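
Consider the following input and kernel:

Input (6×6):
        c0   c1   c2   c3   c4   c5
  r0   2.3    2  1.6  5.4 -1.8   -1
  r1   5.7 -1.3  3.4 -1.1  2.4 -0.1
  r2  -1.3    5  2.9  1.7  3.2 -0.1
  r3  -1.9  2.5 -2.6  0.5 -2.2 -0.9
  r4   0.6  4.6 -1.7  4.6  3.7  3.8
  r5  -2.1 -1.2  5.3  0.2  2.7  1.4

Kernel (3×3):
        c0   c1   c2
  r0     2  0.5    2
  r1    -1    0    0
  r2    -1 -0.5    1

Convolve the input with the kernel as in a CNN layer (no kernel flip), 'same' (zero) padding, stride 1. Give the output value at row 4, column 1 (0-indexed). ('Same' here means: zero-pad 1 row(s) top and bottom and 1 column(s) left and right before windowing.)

The receptive field on the zero-padded input at this output position is [-1.9 2.5 -2.6 / 0.6 4.6 -1.7 / -2.1 -1.2 5.3]. Elementwise product with the kernel and sum: -1.9·2 + 2.5·0.5 + -2.6·2 + 0.6·-1 + -2.1·-1 + -1.2·-0.5 + 5.3·1.

-0.35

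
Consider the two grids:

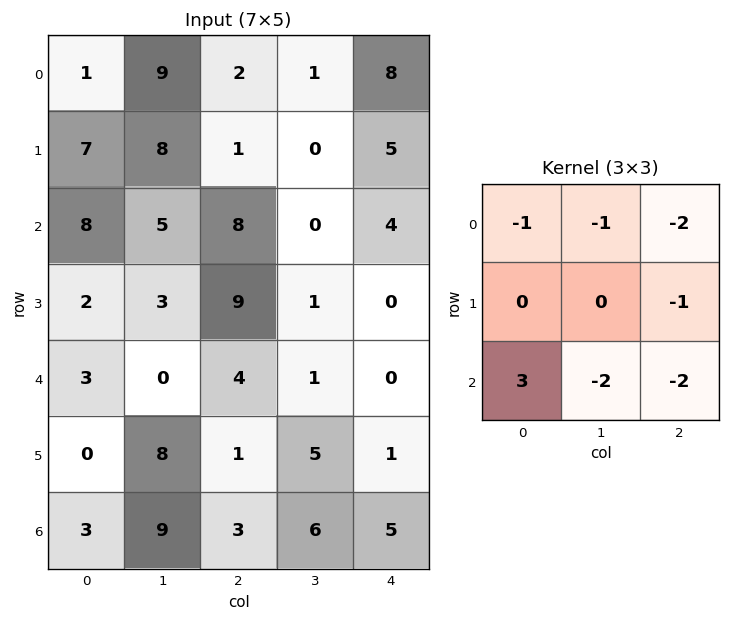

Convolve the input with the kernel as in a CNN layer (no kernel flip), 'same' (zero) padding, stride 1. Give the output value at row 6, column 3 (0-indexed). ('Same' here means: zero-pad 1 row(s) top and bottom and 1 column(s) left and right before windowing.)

The receptive field on the zero-padded input at this output position is [1 5 1 / 3 6 5 / 0 0 0]. Elementwise product with the kernel and sum: 1·-1 + 5·-1 + 1·-2 + 5·-1 + 0·3 + 0·-2 + 0·-2.

-13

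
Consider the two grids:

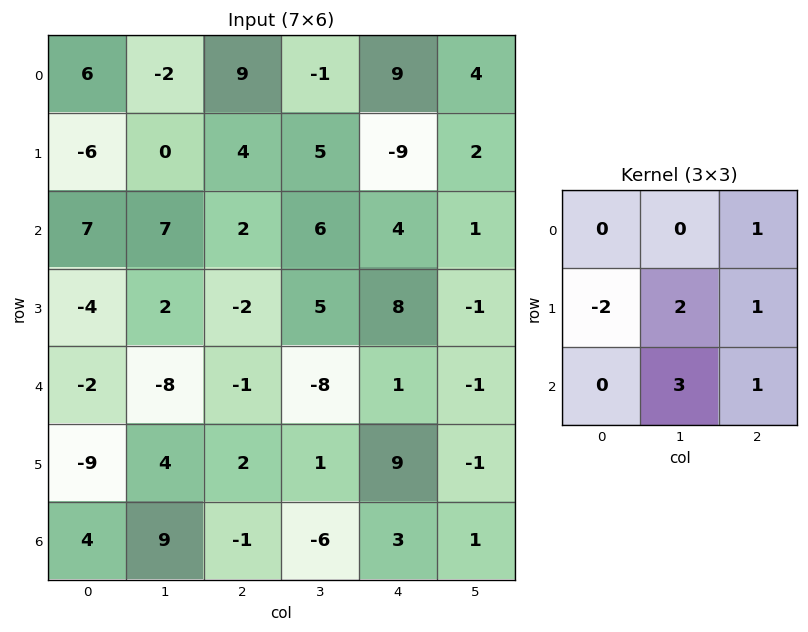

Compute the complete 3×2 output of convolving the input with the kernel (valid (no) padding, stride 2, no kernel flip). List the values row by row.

48 24
-13 3
53 -7

Output[0,0]: The receptive field on the input at this output position is [6 -2 9 / -6 0 4 / 7 7 2]. Elementwise product with the kernel and sum: 9·1 + -6·-2 + 0·2 + 4·1 + 7·3 + 2·1.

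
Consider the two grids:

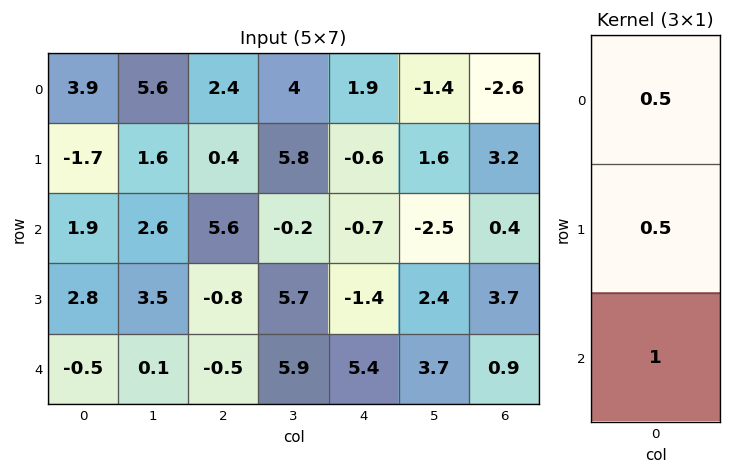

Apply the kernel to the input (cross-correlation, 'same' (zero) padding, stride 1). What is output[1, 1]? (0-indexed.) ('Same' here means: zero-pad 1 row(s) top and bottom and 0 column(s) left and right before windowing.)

The receptive field on the zero-padded input at this output position is [5.6 / 1.6 / 2.6]. Elementwise product with the kernel and sum: 5.6·0.5 + 1.6·0.5 + 2.6·1.

6.2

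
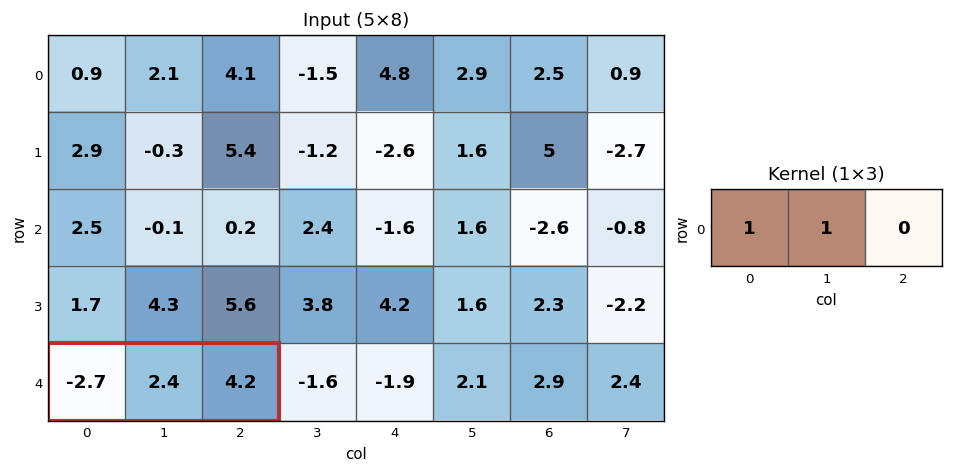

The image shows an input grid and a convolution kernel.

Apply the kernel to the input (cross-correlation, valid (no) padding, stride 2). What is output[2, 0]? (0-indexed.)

The receptive field on the input at this output position is [-2.7 2.4 4.2]. Elementwise product with the kernel and sum: -2.7·1 + 2.4·1.

-0.3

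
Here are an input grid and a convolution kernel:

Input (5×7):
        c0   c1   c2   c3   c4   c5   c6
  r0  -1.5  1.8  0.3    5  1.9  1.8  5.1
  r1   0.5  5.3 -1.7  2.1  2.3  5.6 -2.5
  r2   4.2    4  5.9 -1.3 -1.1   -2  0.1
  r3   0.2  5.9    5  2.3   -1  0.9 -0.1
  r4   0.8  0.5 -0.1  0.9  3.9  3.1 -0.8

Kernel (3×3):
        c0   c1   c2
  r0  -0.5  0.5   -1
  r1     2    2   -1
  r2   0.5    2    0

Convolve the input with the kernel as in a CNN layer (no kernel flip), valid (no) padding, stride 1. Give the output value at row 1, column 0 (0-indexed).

26.5

The receptive field on the input at this output position is [0.5 5.3 -1.7 / 4.2 4 5.9 / 0.2 5.9 5]. Elementwise product with the kernel and sum: 0.5·-0.5 + 5.3·0.5 + -1.7·-1 + 4.2·2 + 4·2 + 5.9·-1 + 0.2·0.5 + 5.9·2.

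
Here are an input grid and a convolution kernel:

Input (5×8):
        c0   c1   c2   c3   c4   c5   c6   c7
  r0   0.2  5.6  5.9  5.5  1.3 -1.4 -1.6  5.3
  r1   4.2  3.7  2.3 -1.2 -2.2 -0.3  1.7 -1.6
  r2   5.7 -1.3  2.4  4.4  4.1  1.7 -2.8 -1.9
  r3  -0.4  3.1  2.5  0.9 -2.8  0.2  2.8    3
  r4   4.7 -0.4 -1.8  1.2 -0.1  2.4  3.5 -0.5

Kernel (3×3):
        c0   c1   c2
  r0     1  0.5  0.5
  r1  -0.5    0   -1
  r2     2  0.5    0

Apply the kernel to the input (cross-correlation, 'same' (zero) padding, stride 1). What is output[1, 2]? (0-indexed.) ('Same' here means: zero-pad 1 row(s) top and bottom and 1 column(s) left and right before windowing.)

9.25

The receptive field on the zero-padded input at this output position is [5.6 5.9 5.5 / 3.7 2.3 -1.2 / -1.3 2.4 4.4]. Elementwise product with the kernel and sum: 5.6·1 + 5.9·0.5 + 5.5·0.5 + 3.7·-0.5 + -1.2·-1 + -1.3·2 + 2.4·0.5.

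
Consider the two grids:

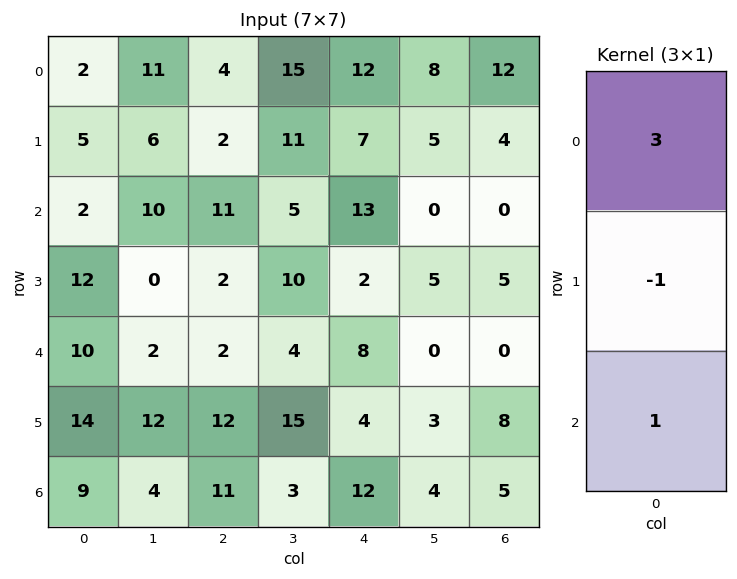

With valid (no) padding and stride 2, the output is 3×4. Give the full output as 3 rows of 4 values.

Output[0,0]: The receptive field on the input at this output position is [2 / 5 / 2]. Elementwise product with the kernel and sum: 2·3 + 5·-1 + 2·1.

3 21 42 32
4 33 45 -5
25 5 32 -3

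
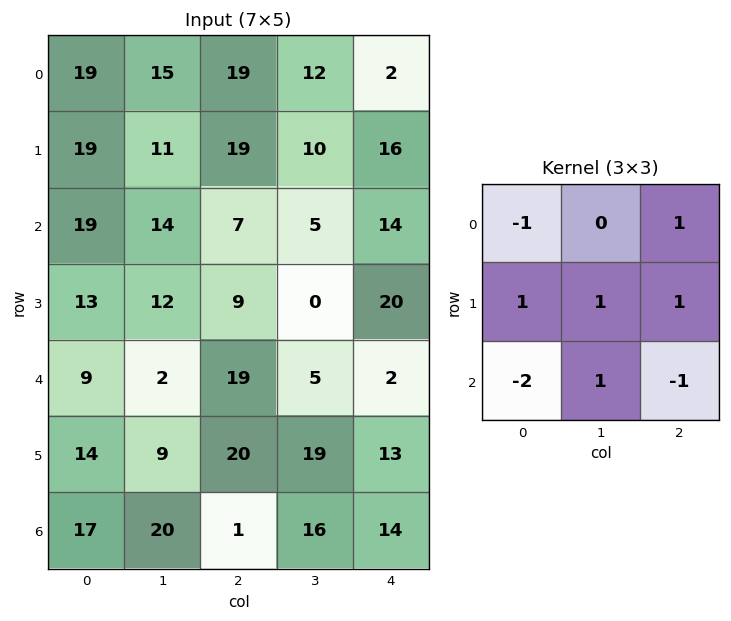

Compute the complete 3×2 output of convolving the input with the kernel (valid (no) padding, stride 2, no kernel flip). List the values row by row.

Output[0,0]: The receptive field on the input at this output position is [19 15 19 / 19 11 19 / 19 14 7]. Elementwise product with the kernel and sum: 19·-1 + 19·1 + 19·1 + 11·1 + 19·1 + 19·-2 + 14·1 + 7·-1.
Output[0,1]: The receptive field on the input at this output position is [19 12 2 / 19 10 16 / 7 5 14]. Elementwise product with the kernel and sum: 19·-1 + 2·1 + 19·1 + 10·1 + 16·1 + 7·-2 + 5·1 + 14·-1.

18 5
-13 1
38 35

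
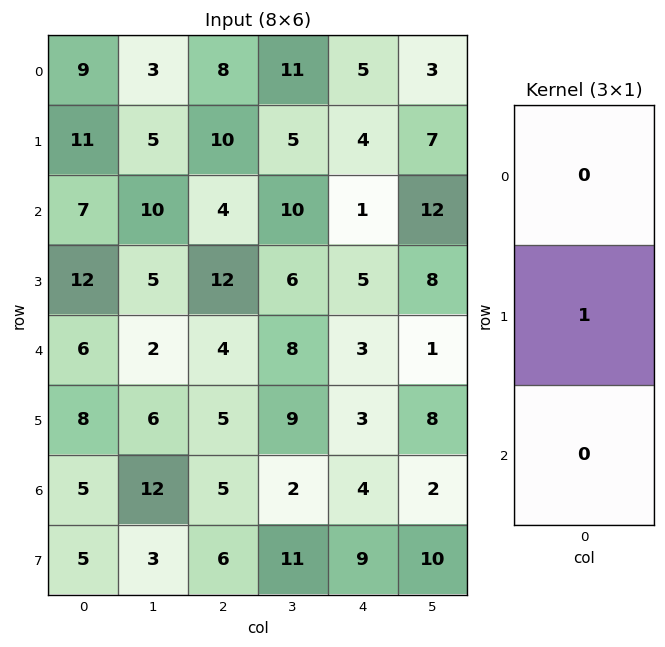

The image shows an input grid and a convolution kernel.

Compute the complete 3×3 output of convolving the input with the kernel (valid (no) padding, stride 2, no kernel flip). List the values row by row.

Output[0,0]: The receptive field on the input at this output position is [9 / 11 / 7]. Elementwise product with the kernel and sum: 11·1.
Output[0,1]: The receptive field on the input at this output position is [8 / 10 / 4]. Elementwise product with the kernel and sum: 10·1.

11 10 4
12 12 5
8 5 3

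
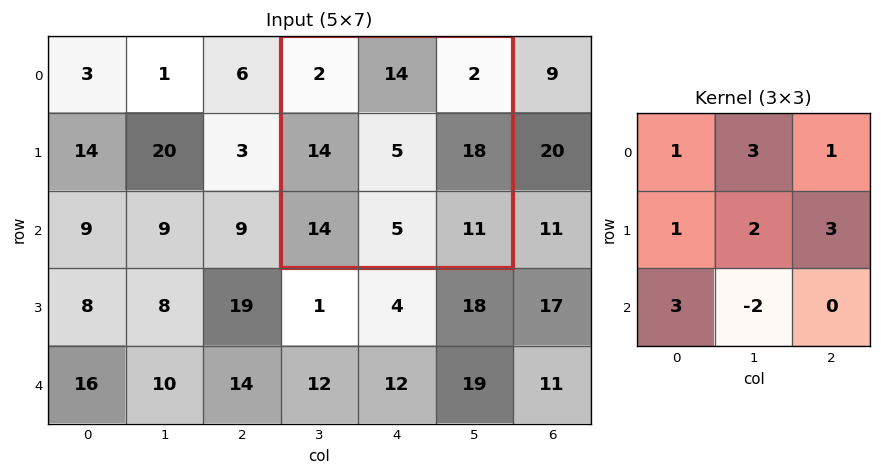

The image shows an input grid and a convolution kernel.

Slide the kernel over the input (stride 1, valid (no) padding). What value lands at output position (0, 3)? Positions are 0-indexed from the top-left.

The receptive field on the input at this output position is [2 14 2 / 14 5 18 / 14 5 11]. Elementwise product with the kernel and sum: 2·1 + 14·3 + 2·1 + 14·1 + 5·2 + 18·3 + 14·3 + 5·-2.

156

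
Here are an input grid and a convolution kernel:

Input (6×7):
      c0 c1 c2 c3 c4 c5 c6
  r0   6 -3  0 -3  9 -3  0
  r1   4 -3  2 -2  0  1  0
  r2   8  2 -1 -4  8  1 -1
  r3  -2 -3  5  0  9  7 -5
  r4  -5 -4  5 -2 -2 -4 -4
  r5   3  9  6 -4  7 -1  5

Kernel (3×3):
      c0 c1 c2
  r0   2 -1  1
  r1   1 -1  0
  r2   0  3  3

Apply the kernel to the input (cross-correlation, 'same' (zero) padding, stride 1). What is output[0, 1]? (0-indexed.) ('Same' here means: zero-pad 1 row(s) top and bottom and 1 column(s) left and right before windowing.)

The receptive field on the zero-padded input at this output position is [0 0 0 / 6 -3 0 / 4 -3 2]. Elementwise product with the kernel and sum: 0·2 + 0·-1 + 0·1 + 6·1 + -3·-1 + -3·3 + 2·3.

6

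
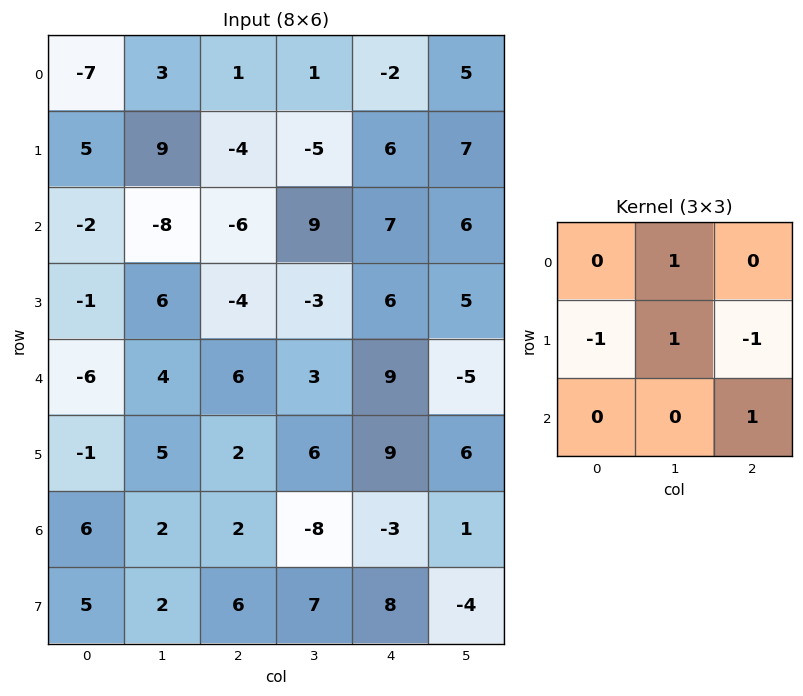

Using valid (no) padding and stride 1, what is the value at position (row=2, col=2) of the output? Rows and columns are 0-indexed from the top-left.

13

The receptive field on the input at this output position is [-6 9 7 / -4 -3 6 / 6 3 9]. Elementwise product with the kernel and sum: 9·1 + -4·-1 + -3·1 + 6·-1 + 9·1.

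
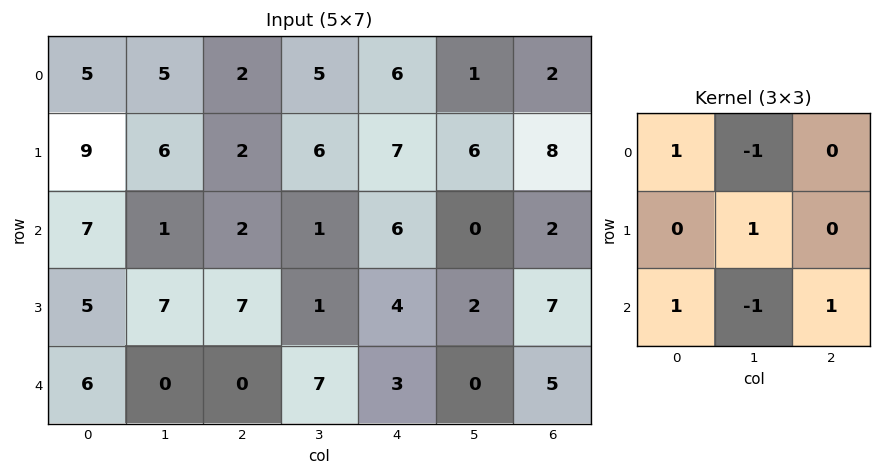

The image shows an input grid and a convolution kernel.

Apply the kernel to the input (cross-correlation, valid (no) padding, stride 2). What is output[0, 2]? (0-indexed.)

19

The receptive field on the input at this output position is [6 1 2 / 7 6 8 / 6 0 2]. Elementwise product with the kernel and sum: 6·1 + 1·-1 + 6·1 + 6·1 + 0·-1 + 2·1.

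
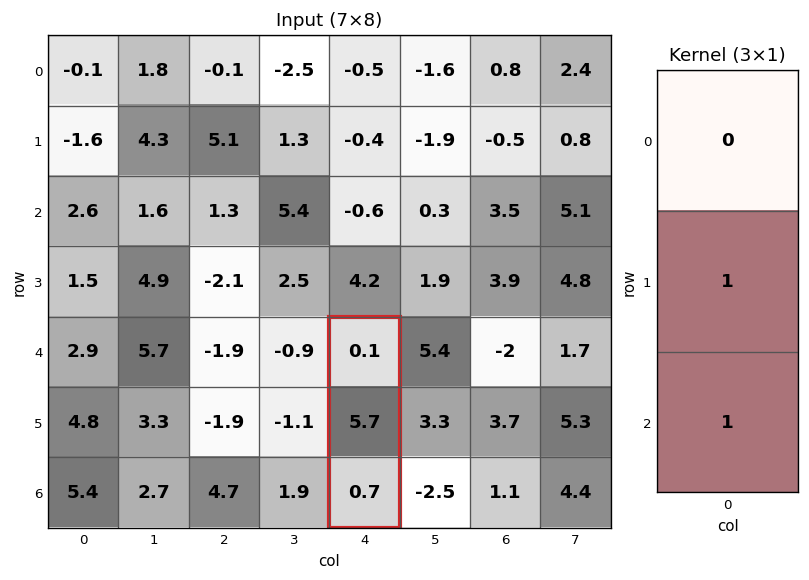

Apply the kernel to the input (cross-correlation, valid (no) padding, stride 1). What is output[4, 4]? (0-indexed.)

6.4

The receptive field on the input at this output position is [0.1 / 5.7 / 0.7]. Elementwise product with the kernel and sum: 5.7·1 + 0.7·1.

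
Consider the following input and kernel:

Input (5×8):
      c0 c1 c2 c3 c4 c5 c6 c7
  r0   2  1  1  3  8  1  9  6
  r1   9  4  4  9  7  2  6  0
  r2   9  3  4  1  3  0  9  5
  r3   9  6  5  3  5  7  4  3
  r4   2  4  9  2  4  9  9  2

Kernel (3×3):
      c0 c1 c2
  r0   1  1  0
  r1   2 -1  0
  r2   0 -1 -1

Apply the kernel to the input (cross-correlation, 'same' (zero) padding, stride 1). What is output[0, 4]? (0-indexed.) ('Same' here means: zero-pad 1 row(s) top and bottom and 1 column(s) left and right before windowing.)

The receptive field on the zero-padded input at this output position is [0 0 0 / 3 8 1 / 9 7 2]. Elementwise product with the kernel and sum: 0·1 + 0·1 + 3·2 + 8·-1 + 7·-1 + 2·-1.

-11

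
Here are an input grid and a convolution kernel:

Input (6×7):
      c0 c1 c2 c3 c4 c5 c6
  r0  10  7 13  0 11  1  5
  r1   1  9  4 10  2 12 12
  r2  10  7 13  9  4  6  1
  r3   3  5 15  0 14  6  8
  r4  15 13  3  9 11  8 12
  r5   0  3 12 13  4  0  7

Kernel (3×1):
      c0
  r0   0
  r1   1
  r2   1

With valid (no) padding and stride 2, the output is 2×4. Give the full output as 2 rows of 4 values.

11 17 6 13
18 18 25 20

Output[0,0]: The receptive field on the input at this output position is [10 / 1 / 10]. Elementwise product with the kernel and sum: 1·1 + 10·1.
Output[0,1]: The receptive field on the input at this output position is [13 / 4 / 13]. Elementwise product with the kernel and sum: 4·1 + 13·1.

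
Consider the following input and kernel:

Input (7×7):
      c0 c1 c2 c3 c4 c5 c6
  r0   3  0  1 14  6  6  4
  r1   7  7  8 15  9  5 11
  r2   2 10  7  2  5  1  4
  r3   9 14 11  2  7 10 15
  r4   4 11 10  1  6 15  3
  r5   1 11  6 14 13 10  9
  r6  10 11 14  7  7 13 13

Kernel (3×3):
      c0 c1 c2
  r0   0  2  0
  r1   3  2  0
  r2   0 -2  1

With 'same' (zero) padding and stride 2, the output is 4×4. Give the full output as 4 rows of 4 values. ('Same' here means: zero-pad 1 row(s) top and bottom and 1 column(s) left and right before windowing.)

Output[0,0]: The receptive field on the zero-padded input at this output position is [0 0 0 / 0 3 0 / 0 7 7]. Elementwise product with the kernel and sum: 0·2 + 0·3 + 3·2 + 7·-2 + 7·1.

-1 1 41 4
14 40 30 3
35 77 13 63
22 73 61 83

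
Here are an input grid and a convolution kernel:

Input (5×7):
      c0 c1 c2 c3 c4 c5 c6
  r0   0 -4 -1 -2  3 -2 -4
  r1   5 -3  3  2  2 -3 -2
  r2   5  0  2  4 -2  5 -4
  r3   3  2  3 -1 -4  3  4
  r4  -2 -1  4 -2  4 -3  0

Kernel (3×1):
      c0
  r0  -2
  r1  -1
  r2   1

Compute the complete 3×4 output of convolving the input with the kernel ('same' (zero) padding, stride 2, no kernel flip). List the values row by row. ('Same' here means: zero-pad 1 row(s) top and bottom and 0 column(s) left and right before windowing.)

5 4 -1 2
-12 -5 -6 12
-4 -10 4 -8

Output[0,0]: The receptive field on the zero-padded input at this output position is [0 / 0 / 5]. Elementwise product with the kernel and sum: 0·-2 + 0·-1 + 5·1.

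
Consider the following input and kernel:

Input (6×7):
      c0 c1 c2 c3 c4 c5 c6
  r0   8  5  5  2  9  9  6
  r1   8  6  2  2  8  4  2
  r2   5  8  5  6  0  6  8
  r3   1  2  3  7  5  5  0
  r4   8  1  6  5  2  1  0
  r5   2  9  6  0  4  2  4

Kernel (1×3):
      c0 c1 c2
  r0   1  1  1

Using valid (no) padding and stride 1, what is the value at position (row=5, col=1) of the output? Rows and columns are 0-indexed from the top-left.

15

The receptive field on the input at this output position is [9 6 0]. Elementwise product with the kernel and sum: 9·1 + 6·1 + 0·1.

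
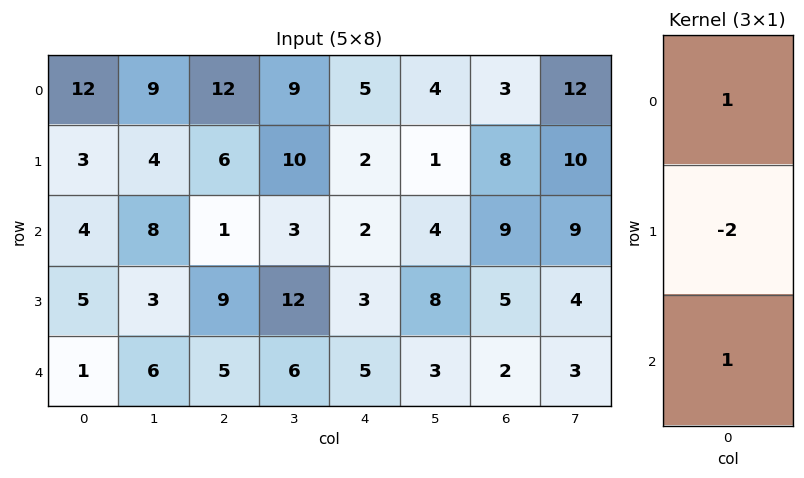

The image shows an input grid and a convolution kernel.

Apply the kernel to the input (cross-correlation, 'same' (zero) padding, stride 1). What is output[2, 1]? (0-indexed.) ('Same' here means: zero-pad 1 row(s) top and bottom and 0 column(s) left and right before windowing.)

The receptive field on the zero-padded input at this output position is [4 / 8 / 3]. Elementwise product with the kernel and sum: 4·1 + 8·-2 + 3·1.

-9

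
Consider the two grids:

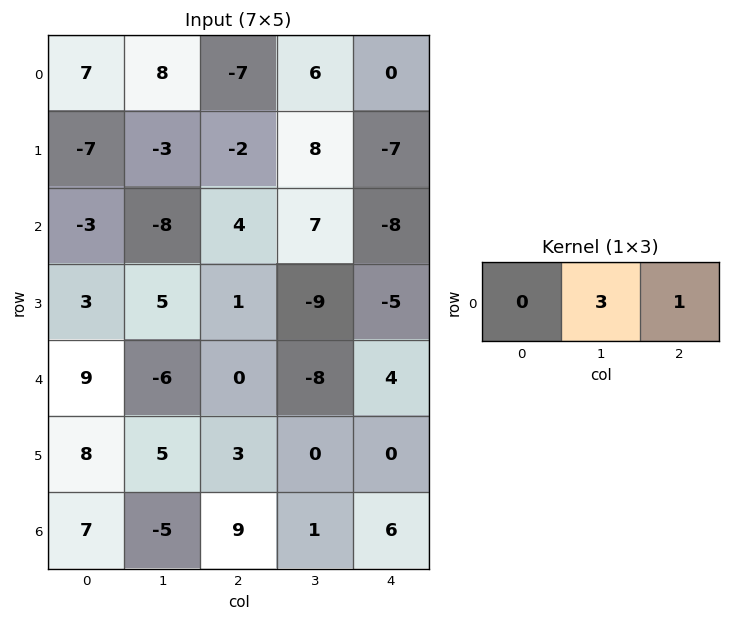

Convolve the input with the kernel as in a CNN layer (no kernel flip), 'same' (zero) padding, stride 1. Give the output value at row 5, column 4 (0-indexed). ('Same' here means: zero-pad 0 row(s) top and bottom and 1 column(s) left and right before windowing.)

0

The receptive field on the zero-padded input at this output position is [0 0 0]. Elementwise product with the kernel and sum: 0·3 + 0·1.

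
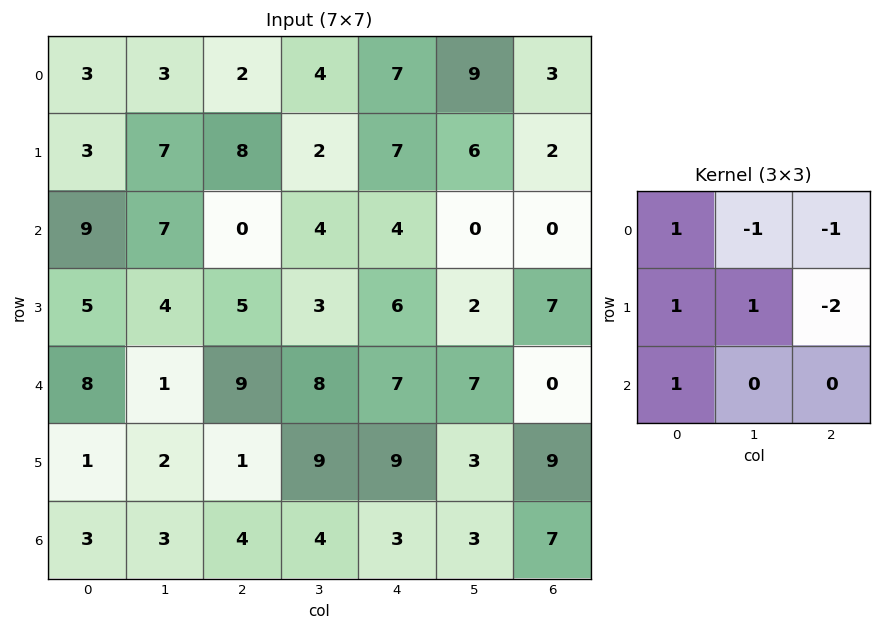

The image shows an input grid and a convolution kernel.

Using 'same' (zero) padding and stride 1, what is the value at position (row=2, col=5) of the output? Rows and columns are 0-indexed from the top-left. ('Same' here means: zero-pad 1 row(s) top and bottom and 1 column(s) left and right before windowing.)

The receptive field on the zero-padded input at this output position is [7 6 2 / 4 0 0 / 6 2 7]. Elementwise product with the kernel and sum: 7·1 + 6·-1 + 2·-1 + 4·1 + 0·1 + 0·-2 + 6·1.

9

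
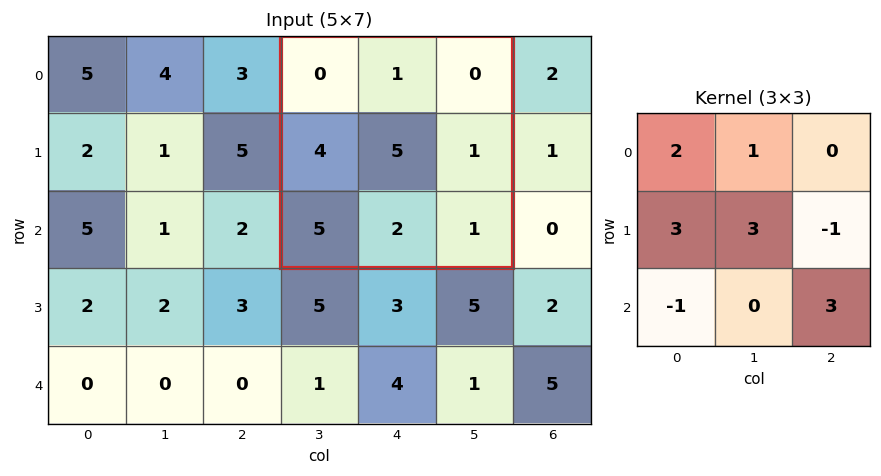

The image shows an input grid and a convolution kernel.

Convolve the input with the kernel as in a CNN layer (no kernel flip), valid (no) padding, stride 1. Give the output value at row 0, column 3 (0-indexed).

The receptive field on the input at this output position is [0 1 0 / 4 5 1 / 5 2 1]. Elementwise product with the kernel and sum: 0·2 + 1·1 + 4·3 + 5·3 + 1·-1 + 5·-1 + 1·3.

25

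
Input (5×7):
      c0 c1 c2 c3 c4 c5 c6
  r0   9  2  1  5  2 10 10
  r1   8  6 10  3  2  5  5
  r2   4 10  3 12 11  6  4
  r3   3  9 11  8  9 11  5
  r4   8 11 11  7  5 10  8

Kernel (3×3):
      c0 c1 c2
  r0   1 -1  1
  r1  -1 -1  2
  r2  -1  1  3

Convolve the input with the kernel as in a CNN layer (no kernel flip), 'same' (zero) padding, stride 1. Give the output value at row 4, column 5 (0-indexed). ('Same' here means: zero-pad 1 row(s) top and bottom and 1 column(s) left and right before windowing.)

The receptive field on the zero-padded input at this output position is [9 11 5 / 5 10 8 / 0 0 0]. Elementwise product with the kernel and sum: 9·1 + 11·-1 + 5·1 + 5·-1 + 10·-1 + 8·2 + 0·-1 + 0·1 + 0·3.

4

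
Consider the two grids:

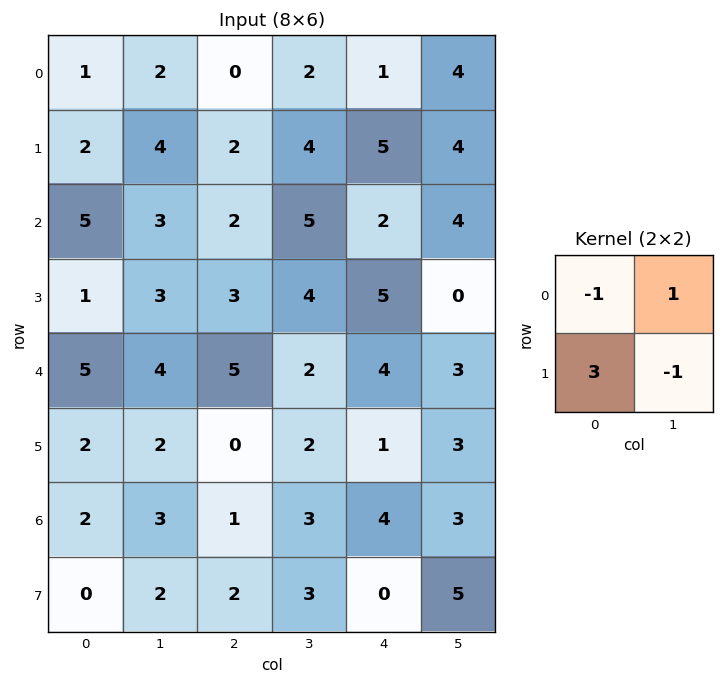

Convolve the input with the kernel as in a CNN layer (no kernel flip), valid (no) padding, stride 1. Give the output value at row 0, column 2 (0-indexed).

The receptive field on the input at this output position is [0 2 / 2 4]. Elementwise product with the kernel and sum: 0·-1 + 2·1 + 2·3 + 4·-1.

4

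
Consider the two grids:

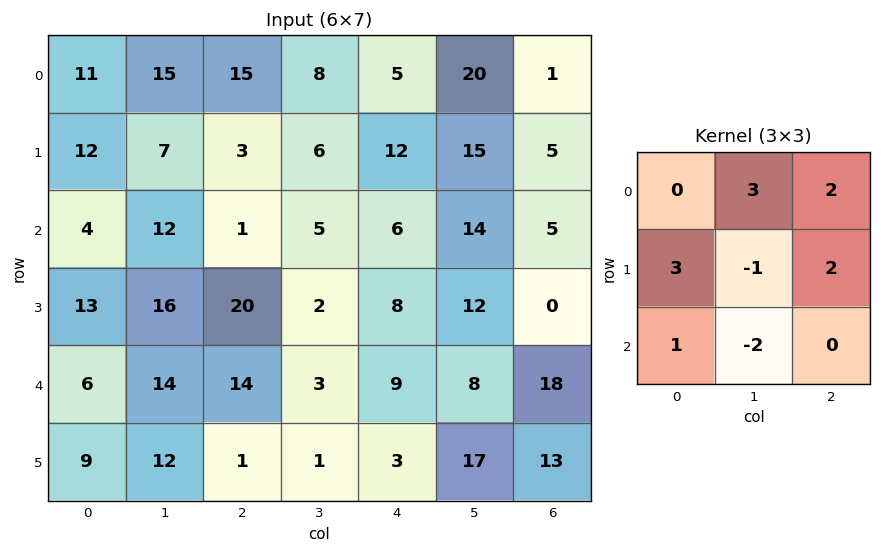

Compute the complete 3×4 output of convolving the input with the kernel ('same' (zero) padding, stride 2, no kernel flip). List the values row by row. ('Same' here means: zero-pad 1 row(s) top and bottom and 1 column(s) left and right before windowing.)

-5 47 41 64
44 42 89 64
75 108 59 -3

Output[0,0]: The receptive field on the zero-padded input at this output position is [0 0 0 / 0 11 15 / 0 12 7]. Elementwise product with the kernel and sum: 0·3 + 0·2 + 0·3 + 11·-1 + 15·2 + 0·1 + 12·-2.
Output[0,1]: The receptive field on the zero-padded input at this output position is [0 0 0 / 15 15 8 / 7 3 6]. Elementwise product with the kernel and sum: 0·3 + 0·2 + 15·3 + 15·-1 + 8·2 + 7·1 + 3·-2.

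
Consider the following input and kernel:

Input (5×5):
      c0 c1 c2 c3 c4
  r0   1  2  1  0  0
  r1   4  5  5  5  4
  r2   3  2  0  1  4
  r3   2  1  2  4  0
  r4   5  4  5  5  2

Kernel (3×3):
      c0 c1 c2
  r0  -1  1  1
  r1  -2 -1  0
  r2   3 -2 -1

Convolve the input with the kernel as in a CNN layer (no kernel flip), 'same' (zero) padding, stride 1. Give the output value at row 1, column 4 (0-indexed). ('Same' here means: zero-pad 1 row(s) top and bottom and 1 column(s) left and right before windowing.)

-19

The receptive field on the zero-padded input at this output position is [0 0 0 / 5 4 0 / 1 4 0]. Elementwise product with the kernel and sum: 0·-1 + 0·1 + 0·1 + 5·-2 + 4·-1 + 1·3 + 4·-2 + 0·-1.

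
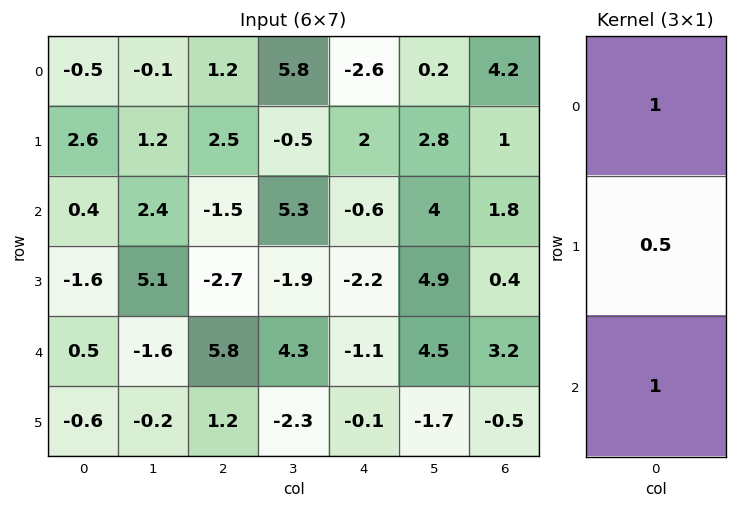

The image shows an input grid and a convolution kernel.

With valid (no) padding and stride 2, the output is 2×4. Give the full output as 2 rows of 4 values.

1.2 0.95 -2.2 6.5
0.1 2.95 -2.8 5.2

Output[0,0]: The receptive field on the input at this output position is [-0.5 / 2.6 / 0.4]. Elementwise product with the kernel and sum: -0.5·1 + 2.6·0.5 + 0.4·1.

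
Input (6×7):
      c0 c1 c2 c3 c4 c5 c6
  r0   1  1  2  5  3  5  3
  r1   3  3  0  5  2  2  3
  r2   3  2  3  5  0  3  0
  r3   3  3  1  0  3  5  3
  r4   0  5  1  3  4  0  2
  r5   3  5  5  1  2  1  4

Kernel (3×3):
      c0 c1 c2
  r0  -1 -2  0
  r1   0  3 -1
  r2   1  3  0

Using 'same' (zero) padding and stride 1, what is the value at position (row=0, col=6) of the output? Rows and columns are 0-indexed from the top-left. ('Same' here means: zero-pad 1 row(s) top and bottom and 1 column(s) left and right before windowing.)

20

The receptive field on the zero-padded input at this output position is [0 0 0 / 5 3 0 / 2 3 0]. Elementwise product with the kernel and sum: 0·-1 + 0·-2 + 3·3 + 0·-1 + 2·1 + 3·3.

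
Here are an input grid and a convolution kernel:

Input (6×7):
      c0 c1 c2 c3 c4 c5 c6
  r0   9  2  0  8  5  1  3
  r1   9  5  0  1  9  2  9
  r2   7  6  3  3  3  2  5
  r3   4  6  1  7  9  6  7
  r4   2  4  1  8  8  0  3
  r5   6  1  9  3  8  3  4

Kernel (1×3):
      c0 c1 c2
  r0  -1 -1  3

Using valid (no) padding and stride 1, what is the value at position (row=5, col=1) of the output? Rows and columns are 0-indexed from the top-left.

-1

The receptive field on the input at this output position is [1 9 3]. Elementwise product with the kernel and sum: 1·-1 + 9·-1 + 3·3.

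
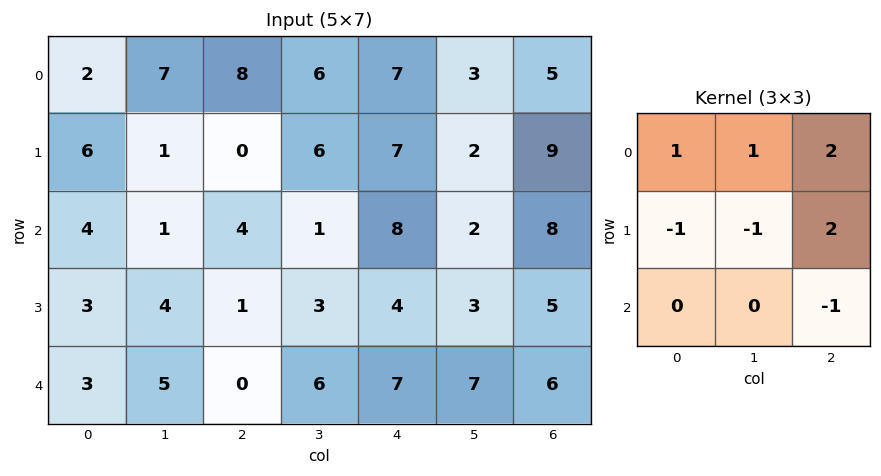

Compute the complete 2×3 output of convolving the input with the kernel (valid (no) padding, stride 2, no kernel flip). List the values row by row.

14 28 21
8 18 23

Output[0,0]: The receptive field on the input at this output position is [2 7 8 / 6 1 0 / 4 1 4]. Elementwise product with the kernel and sum: 2·1 + 7·1 + 8·2 + 6·-1 + 1·-1 + 0·2 + 4·-1.
Output[0,1]: The receptive field on the input at this output position is [8 6 7 / 0 6 7 / 4 1 8]. Elementwise product with the kernel and sum: 8·1 + 6·1 + 7·2 + 0·-1 + 6·-1 + 7·2 + 8·-1.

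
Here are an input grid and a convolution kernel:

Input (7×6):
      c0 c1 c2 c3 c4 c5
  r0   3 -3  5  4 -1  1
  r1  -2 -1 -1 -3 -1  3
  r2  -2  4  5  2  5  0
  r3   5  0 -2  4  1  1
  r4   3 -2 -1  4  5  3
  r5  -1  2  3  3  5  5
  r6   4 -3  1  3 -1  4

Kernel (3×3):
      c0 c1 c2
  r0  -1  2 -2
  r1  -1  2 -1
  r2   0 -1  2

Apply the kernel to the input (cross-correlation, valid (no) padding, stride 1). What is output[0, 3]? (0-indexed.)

-15

The receptive field on the input at this output position is [4 -1 1 / -3 -1 3 / 2 5 0]. Elementwise product with the kernel and sum: 4·-1 + -1·2 + 1·-2 + -3·-1 + -1·2 + 3·-1 + 5·-1 + 0·2.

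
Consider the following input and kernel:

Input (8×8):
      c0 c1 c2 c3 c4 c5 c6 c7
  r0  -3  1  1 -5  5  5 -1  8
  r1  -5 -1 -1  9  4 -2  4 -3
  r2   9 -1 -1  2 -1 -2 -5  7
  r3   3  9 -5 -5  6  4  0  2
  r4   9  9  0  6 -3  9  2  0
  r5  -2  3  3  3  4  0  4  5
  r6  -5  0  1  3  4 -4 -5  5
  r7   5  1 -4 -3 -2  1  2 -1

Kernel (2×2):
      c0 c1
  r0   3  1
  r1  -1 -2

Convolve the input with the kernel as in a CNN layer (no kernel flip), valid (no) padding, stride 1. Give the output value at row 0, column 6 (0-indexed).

7

The receptive field on the input at this output position is [-1 8 / 4 -3]. Elementwise product with the kernel and sum: -1·3 + 8·1 + 4·-1 + -3·-2.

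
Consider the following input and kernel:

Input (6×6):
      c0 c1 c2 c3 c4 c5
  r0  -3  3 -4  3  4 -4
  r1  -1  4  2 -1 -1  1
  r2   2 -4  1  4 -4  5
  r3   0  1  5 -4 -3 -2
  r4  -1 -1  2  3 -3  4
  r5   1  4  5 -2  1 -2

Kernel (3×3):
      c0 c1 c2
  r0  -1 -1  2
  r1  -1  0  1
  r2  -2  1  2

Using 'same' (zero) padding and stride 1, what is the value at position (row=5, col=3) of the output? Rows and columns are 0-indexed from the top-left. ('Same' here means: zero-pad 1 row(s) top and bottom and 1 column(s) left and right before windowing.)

The receptive field on the zero-padded input at this output position is [2 3 -3 / 5 -2 1 / 0 0 0]. Elementwise product with the kernel and sum: 2·-1 + 3·-1 + -3·2 + 5·-1 + 1·1 + 0·-2 + 0·1 + 0·2.

-15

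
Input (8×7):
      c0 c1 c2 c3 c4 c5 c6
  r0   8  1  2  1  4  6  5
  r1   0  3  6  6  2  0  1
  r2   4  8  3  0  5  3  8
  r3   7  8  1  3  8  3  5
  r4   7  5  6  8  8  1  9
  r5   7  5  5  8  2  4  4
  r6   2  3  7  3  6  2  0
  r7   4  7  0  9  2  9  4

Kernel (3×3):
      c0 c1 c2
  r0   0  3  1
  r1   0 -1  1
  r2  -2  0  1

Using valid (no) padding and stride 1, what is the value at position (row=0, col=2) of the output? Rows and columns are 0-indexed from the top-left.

2

The receptive field on the input at this output position is [2 1 4 / 6 6 2 / 3 0 5]. Elementwise product with the kernel and sum: 1·3 + 4·1 + 6·-1 + 2·1 + 3·-2 + 5·1.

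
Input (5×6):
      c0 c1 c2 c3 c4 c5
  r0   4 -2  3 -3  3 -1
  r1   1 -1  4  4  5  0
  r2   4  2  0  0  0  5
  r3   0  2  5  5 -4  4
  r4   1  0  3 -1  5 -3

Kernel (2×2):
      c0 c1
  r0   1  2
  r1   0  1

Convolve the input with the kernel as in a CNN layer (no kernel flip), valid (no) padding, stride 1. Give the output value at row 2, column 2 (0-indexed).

5

The receptive field on the input at this output position is [0 0 / 5 5]. Elementwise product with the kernel and sum: 0·1 + 0·2 + 5·1.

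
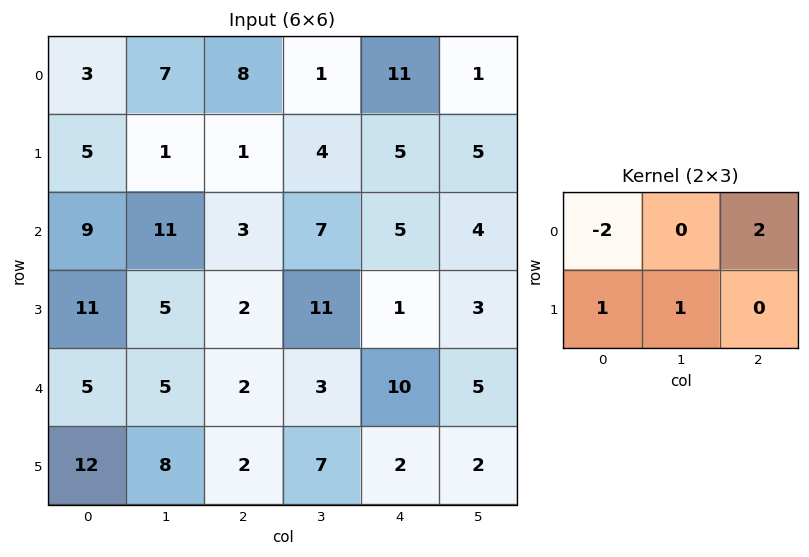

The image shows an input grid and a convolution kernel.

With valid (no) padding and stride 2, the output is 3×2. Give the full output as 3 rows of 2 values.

16 11
4 17
14 25

Output[0,0]: The receptive field on the input at this output position is [3 7 8 / 5 1 1]. Elementwise product with the kernel and sum: 3·-2 + 8·2 + 5·1 + 1·1.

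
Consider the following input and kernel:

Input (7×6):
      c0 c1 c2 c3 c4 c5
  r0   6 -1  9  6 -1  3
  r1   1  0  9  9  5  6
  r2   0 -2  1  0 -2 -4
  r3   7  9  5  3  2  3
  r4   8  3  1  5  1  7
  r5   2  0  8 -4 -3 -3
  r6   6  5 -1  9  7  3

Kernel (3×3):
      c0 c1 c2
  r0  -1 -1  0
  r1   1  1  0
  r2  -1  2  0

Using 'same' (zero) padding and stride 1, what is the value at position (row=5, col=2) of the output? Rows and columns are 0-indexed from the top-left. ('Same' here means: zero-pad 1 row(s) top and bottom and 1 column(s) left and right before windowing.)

-3

The receptive field on the zero-padded input at this output position is [3 1 5 / 0 8 -4 / 5 -1 9]. Elementwise product with the kernel and sum: 3·-1 + 1·-1 + 0·1 + 8·1 + 5·-1 + -1·2.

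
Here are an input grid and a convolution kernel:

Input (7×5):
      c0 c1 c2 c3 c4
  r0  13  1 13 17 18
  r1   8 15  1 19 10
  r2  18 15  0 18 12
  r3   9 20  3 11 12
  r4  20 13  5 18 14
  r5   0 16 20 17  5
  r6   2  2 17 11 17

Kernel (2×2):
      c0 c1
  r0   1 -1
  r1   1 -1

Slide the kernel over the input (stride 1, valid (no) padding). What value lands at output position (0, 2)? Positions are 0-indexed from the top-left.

-22

The receptive field on the input at this output position is [13 17 / 1 19]. Elementwise product with the kernel and sum: 13·1 + 17·-1 + 1·1 + 19·-1.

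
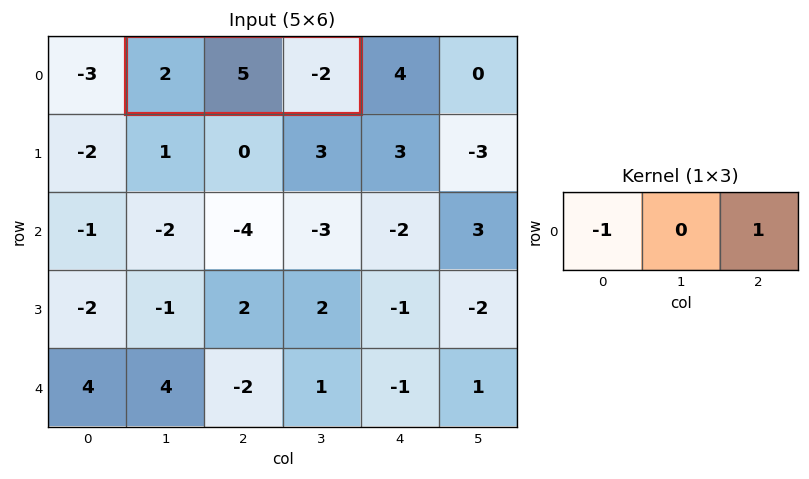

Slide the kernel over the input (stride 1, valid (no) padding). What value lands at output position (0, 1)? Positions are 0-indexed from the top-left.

The receptive field on the input at this output position is [2 5 -2]. Elementwise product with the kernel and sum: 2·-1 + -2·1.

-4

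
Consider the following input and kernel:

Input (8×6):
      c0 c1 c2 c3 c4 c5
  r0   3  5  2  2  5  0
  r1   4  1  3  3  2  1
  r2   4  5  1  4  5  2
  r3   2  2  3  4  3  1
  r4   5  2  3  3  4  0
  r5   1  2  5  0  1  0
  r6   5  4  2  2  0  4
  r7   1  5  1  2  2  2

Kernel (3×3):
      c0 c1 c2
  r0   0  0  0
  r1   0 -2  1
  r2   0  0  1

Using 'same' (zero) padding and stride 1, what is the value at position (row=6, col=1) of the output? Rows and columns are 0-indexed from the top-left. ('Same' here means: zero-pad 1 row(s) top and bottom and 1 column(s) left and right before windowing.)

-5

The receptive field on the zero-padded input at this output position is [1 2 5 / 5 4 2 / 1 5 1]. Elementwise product with the kernel and sum: 4·-2 + 2·1 + 1·1.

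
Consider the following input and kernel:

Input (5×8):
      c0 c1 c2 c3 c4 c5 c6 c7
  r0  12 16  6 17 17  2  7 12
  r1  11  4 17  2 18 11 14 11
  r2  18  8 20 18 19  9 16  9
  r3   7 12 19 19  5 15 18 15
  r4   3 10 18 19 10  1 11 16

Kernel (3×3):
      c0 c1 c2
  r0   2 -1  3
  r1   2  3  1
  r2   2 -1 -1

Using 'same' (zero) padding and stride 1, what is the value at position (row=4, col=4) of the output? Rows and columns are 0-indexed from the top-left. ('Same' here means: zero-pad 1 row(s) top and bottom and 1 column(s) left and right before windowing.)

147

The receptive field on the zero-padded input at this output position is [19 5 15 / 19 10 1 / 0 0 0]. Elementwise product with the kernel and sum: 19·2 + 5·-1 + 15·3 + 19·2 + 10·3 + 1·1 + 0·2 + 0·-1 + 0·-1.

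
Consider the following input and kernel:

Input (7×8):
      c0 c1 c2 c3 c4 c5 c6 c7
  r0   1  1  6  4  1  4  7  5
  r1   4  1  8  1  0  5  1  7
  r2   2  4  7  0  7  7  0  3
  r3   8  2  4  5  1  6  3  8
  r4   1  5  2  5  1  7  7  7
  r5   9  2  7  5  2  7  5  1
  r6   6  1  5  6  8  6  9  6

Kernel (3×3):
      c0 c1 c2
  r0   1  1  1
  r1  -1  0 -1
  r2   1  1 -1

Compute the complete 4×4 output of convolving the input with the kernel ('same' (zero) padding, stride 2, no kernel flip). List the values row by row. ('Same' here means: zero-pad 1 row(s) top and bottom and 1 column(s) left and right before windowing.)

Output[0,0]: The receptive field on the zero-padded input at this output position is [0 0 0 / 0 1 1 / 0 4 1]. Elementwise product with the kernel and sum: 0·1 + 0·1 + 0·1 + 0·-1 + 1·-1 + 0·1 + 4·1 + 1·-1.
Output[0,1]: The receptive field on the zero-padded input at this output position is [0 0 0 / 1 6 4 / 1 8 1]. Elementwise product with the kernel and sum: 0·1 + 0·1 + 0·1 + 1·-1 + 4·-1 + 1·1 + 8·1 + 1·-1.

2 3 -12 -10
7 7 -1 4
12 5 0 14
10 7 2 1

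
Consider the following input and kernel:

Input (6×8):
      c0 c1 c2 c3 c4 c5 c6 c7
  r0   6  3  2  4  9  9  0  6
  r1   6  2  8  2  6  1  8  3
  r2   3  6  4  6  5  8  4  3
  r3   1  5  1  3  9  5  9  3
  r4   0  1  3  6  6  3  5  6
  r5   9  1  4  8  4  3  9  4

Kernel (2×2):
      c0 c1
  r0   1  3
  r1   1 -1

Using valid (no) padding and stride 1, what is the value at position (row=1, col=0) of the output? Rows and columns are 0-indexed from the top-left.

The receptive field on the input at this output position is [6 2 / 3 6]. Elementwise product with the kernel and sum: 6·1 + 2·3 + 3·1 + 6·-1.

9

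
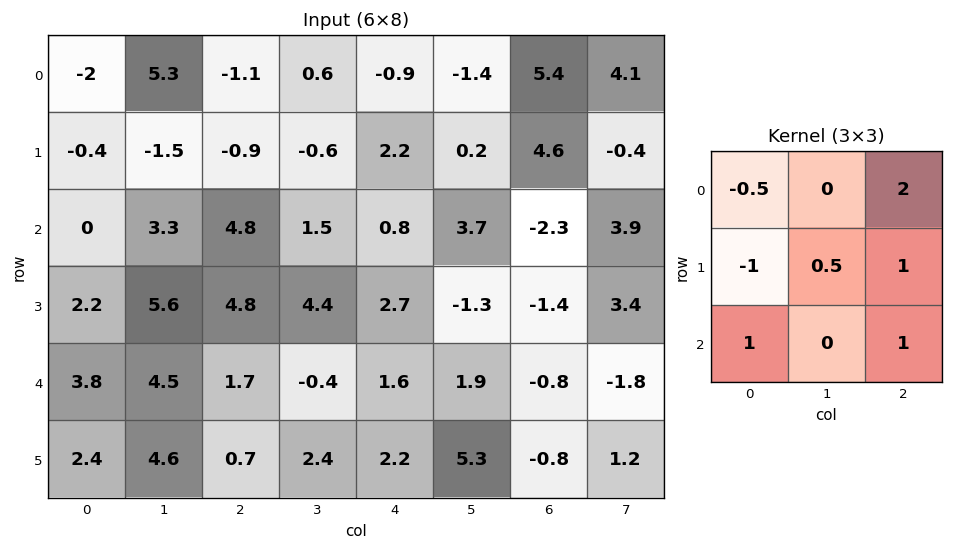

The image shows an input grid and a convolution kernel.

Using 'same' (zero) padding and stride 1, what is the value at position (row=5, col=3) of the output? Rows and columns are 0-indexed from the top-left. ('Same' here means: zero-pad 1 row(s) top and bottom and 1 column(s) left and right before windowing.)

The receptive field on the zero-padded input at this output position is [1.7 -0.4 1.6 / 0.7 2.4 2.2 / 0 0 0]. Elementwise product with the kernel and sum: 1.7·-0.5 + 1.6·2 + 0.7·-1 + 2.4·0.5 + 2.2·1 + 0·1 + 0·1.

5.05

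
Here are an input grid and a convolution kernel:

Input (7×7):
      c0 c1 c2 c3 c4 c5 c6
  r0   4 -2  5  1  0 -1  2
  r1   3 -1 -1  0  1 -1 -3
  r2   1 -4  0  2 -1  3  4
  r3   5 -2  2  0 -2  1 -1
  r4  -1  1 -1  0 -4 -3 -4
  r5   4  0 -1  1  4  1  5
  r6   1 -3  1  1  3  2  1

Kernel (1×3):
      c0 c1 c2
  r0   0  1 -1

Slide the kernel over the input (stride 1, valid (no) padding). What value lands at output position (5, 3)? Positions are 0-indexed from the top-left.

The receptive field on the input at this output position is [1 4 1]. Elementwise product with the kernel and sum: 4·1 + 1·-1.

3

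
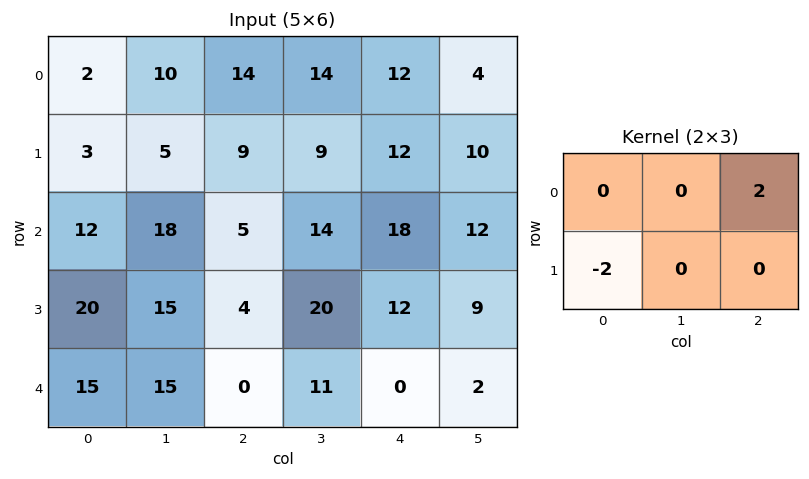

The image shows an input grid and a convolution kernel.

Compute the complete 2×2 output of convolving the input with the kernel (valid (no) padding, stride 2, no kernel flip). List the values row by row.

Output[0,0]: The receptive field on the input at this output position is [2 10 14 / 3 5 9]. Elementwise product with the kernel and sum: 14·2 + 3·-2.

22 6
-30 28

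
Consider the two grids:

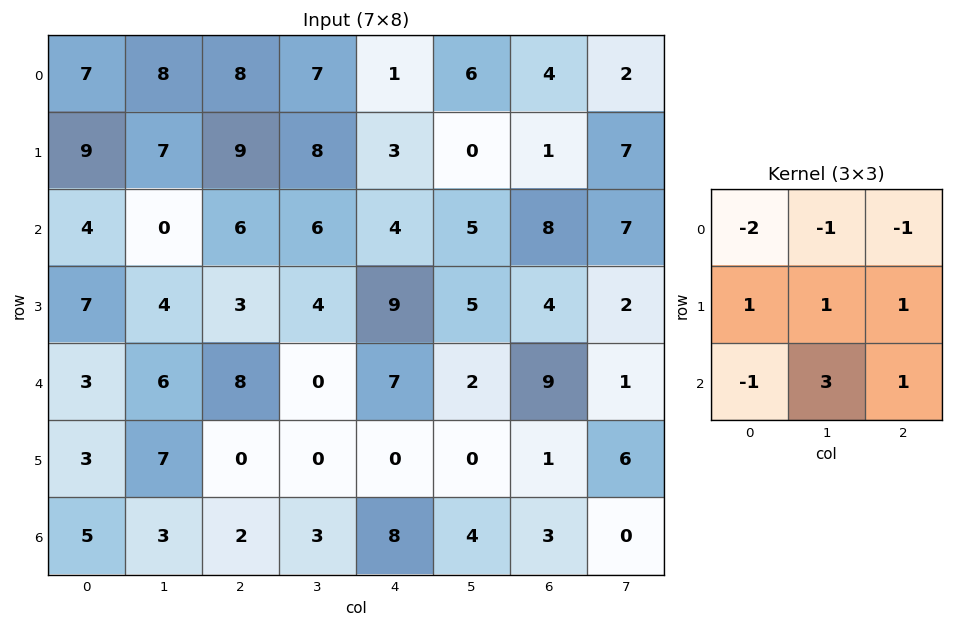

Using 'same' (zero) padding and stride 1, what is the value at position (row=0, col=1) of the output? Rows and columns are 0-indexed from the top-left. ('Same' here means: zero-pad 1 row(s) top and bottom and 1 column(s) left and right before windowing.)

The receptive field on the zero-padded input at this output position is [0 0 0 / 7 8 8 / 9 7 9]. Elementwise product with the kernel and sum: 0·-2 + 0·-1 + 0·-1 + 7·1 + 8·1 + 8·1 + 9·-1 + 7·3 + 9·1.

44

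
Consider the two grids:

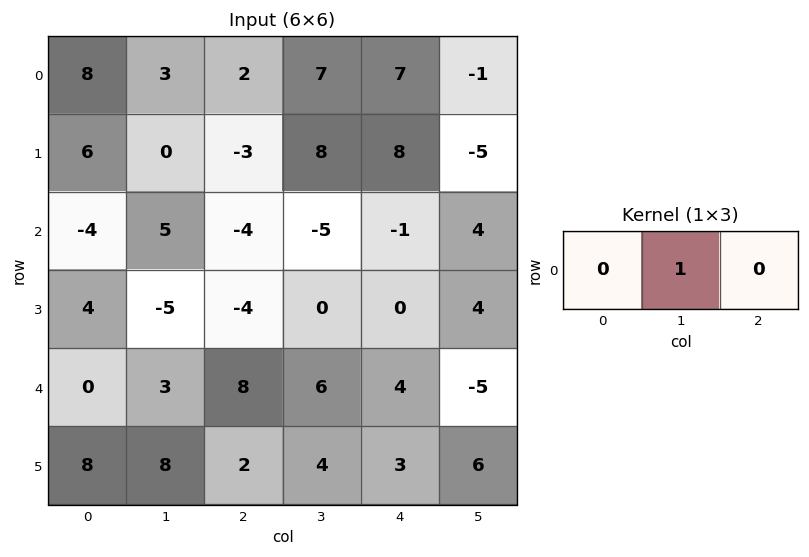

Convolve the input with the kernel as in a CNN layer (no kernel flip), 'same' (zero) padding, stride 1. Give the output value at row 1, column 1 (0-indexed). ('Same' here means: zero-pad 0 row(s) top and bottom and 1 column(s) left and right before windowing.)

The receptive field on the zero-padded input at this output position is [6 0 -3]. Elementwise product with the kernel and sum: 0·1.

0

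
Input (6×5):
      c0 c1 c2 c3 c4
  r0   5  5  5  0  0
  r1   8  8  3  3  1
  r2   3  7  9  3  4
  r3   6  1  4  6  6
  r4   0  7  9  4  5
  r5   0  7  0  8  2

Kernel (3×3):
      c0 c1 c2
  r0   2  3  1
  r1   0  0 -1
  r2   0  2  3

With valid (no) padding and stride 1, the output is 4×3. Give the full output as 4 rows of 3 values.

Output[0,0]: The receptive field on the input at this output position is [5 5 5 / 8 8 3 / 3 7 9]. Elementwise product with the kernel and sum: 5·2 + 5·3 + 5·1 + 3·-1 + 7·2 + 9·3.

68 49 27
48 51 42
73 68 48
24 40 49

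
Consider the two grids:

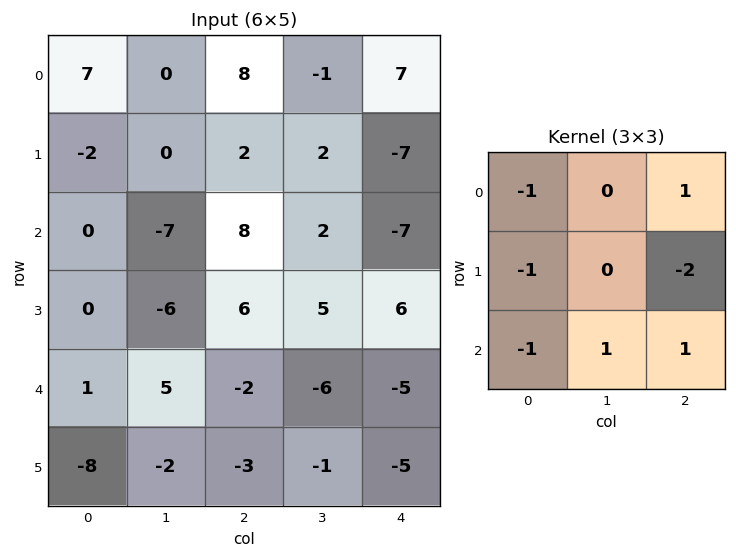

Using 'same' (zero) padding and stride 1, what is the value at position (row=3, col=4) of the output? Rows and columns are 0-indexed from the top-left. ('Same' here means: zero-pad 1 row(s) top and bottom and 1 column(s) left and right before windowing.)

-6

The receptive field on the zero-padded input at this output position is [2 -7 0 / 5 6 0 / -6 -5 0]. Elementwise product with the kernel and sum: 2·-1 + 0·1 + 5·-1 + 0·-2 + -6·-1 + -5·1 + 0·1.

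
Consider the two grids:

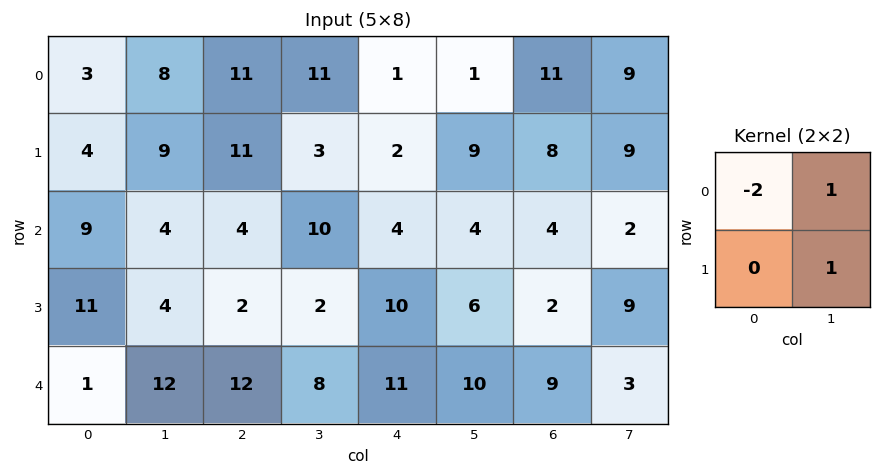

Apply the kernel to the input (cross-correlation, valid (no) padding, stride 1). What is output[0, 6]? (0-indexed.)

The receptive field on the input at this output position is [11 9 / 8 9]. Elementwise product with the kernel and sum: 11·-2 + 9·1 + 9·1.

-4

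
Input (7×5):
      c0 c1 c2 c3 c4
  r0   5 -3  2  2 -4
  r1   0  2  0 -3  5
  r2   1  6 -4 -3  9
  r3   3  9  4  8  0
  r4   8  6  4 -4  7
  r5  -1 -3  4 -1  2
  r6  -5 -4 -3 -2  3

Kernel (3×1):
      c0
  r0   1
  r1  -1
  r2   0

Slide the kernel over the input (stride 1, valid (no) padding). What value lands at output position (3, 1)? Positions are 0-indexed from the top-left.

The receptive field on the input at this output position is [9 / 6 / -3]. Elementwise product with the kernel and sum: 9·1 + 6·-1.

3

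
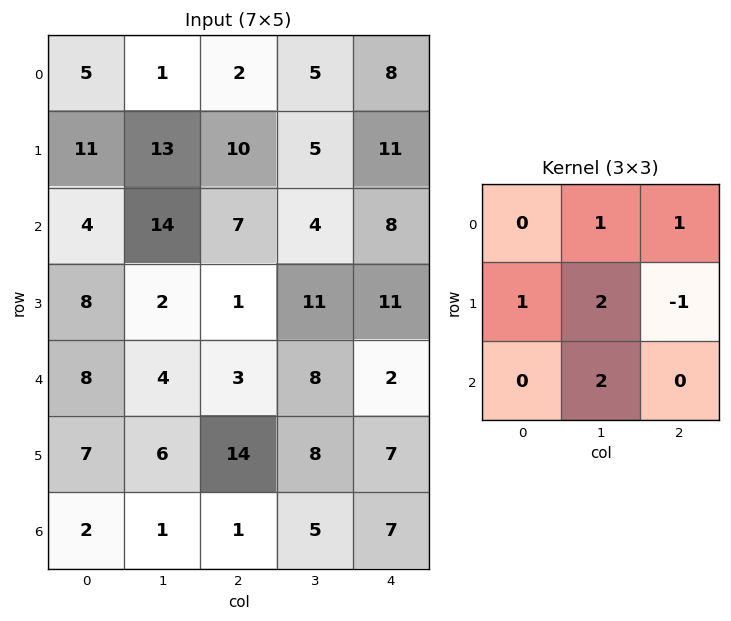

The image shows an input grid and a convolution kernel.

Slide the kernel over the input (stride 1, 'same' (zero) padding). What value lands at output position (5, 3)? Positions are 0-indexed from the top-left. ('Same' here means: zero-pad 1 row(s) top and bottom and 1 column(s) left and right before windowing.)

The receptive field on the zero-padded input at this output position is [3 8 2 / 14 8 7 / 1 5 7]. Elementwise product with the kernel and sum: 8·1 + 2·1 + 14·1 + 8·2 + 7·-1 + 5·2.

43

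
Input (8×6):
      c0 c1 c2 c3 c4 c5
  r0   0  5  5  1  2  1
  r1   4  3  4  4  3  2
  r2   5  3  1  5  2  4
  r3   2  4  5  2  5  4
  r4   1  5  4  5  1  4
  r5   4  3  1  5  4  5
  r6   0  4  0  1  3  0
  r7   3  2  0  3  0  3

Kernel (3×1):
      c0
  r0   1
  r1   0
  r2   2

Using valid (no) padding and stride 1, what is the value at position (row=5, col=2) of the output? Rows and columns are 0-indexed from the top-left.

1

The receptive field on the input at this output position is [1 / 0 / 0]. Elementwise product with the kernel and sum: 1·1 + 0·2.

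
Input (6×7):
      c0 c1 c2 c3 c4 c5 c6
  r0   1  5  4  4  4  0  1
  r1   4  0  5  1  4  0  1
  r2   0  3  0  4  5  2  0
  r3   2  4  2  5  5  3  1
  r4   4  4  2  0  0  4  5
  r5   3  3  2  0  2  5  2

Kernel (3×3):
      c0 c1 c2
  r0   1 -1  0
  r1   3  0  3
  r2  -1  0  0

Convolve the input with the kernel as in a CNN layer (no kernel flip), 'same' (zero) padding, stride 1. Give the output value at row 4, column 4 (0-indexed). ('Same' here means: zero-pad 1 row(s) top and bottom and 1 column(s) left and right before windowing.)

The receptive field on the zero-padded input at this output position is [5 5 3 / 0 0 4 / 0 2 5]. Elementwise product with the kernel and sum: 5·1 + 5·-1 + 0·3 + 4·3 + 0·-1.

12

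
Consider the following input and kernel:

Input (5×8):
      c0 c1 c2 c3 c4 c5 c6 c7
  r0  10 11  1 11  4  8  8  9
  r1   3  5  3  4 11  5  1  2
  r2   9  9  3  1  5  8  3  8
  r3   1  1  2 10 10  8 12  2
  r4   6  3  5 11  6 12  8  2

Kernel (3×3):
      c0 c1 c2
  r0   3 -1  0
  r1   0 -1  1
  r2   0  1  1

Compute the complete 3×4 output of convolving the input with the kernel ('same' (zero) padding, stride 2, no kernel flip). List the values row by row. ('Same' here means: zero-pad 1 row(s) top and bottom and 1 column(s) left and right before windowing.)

Output[0,0]: The receptive field on the zero-padded input at this output position is [0 0 0 / 0 10 11 / 0 3 5]. Elementwise product with the kernel and sum: 0·3 + 0·-1 + 10·-1 + 11·1 + 3·1 + 5·1.

9 17 20 4
-1 22 22 33
-4 7 26 6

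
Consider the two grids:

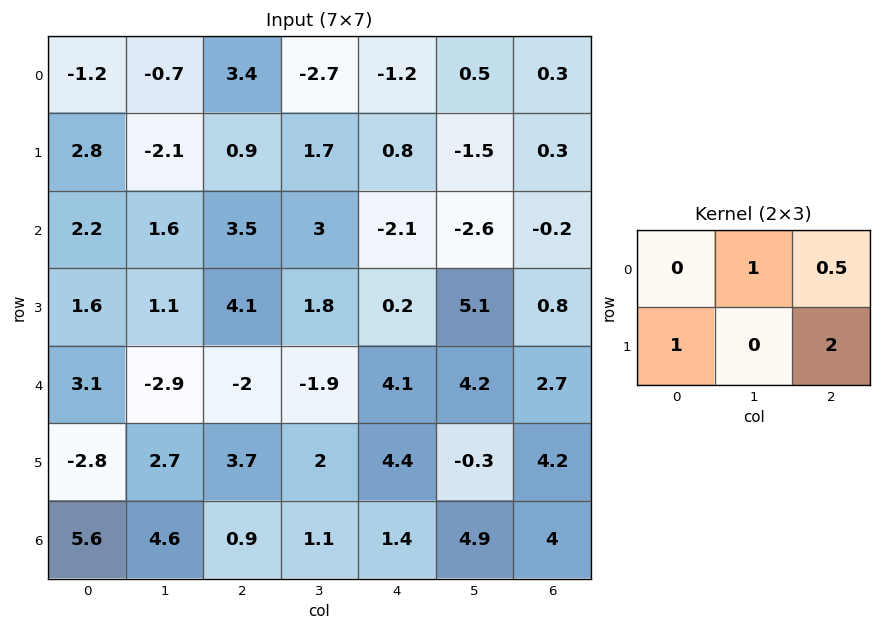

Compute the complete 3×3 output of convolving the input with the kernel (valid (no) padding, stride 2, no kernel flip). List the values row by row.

Output[0,0]: The receptive field on the input at this output position is [-1.2 -0.7 3.4 / 2.8 -2.1 0.9]. Elementwise product with the kernel and sum: -0.7·1 + 3.4·0.5 + 2.8·1 + 0.9·2.
Output[0,1]: The receptive field on the input at this output position is [3.4 -2.7 -1.2 / 0.9 1.7 0.8]. Elementwise product with the kernel and sum: -2.7·1 + -1.2·0.5 + 0.9·1 + 0.8·2.

5.6 -0.8 2.05
13.15 6.45 -0.9
0.7 12.65 18.35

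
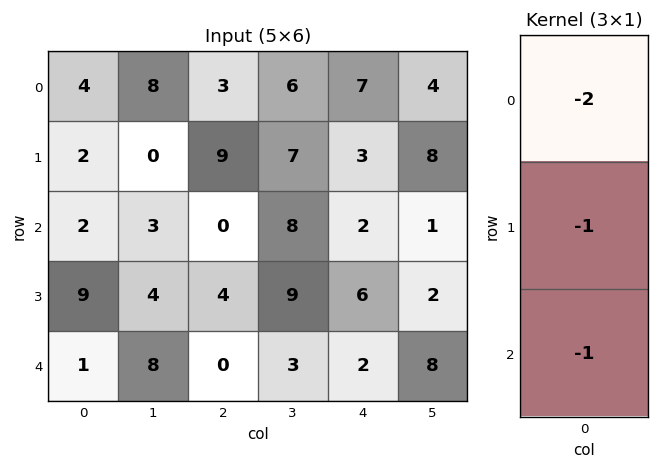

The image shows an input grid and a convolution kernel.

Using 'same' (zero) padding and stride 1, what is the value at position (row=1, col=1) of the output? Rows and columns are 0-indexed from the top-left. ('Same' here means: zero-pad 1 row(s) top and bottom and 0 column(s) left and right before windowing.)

-19

The receptive field on the zero-padded input at this output position is [8 / 0 / 3]. Elementwise product with the kernel and sum: 8·-2 + 0·-1 + 3·-1.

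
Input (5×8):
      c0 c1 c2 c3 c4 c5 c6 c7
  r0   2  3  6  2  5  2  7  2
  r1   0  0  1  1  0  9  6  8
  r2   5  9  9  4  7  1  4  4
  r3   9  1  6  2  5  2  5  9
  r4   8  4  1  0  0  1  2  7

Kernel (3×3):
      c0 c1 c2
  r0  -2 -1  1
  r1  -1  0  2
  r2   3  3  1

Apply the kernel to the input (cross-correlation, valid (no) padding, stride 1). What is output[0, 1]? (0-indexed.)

50

The receptive field on the input at this output position is [3 6 2 / 0 1 1 / 9 9 4]. Elementwise product with the kernel and sum: 3·-2 + 6·-1 + 2·1 + 0·-1 + 1·2 + 9·3 + 9·3 + 4·1.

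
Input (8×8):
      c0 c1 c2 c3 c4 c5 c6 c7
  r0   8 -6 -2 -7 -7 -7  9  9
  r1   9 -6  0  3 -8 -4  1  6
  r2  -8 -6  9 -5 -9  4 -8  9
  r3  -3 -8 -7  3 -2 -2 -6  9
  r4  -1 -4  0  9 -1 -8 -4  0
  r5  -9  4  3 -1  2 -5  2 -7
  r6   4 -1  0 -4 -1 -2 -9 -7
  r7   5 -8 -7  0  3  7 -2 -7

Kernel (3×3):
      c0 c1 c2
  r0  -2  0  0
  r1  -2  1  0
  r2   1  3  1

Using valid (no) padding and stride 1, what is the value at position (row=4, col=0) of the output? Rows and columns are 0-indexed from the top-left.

25

The receptive field on the input at this output position is [-1 -4 0 / -9 4 3 / 4 -1 0]. Elementwise product with the kernel and sum: -1·-2 + -9·-2 + 4·1 + 4·1 + -1·3 + 0·1.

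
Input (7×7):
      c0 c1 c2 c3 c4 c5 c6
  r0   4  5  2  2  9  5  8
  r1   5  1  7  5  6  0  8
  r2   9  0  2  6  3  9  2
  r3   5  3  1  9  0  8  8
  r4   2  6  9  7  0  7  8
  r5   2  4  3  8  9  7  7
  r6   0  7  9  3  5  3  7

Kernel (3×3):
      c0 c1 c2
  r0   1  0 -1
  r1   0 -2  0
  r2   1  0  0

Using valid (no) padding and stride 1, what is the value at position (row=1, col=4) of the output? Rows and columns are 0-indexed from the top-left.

The receptive field on the input at this output position is [6 0 8 / 3 9 2 / 0 8 8]. Elementwise product with the kernel and sum: 6·1 + 8·-1 + 9·-2 + 0·1.

-20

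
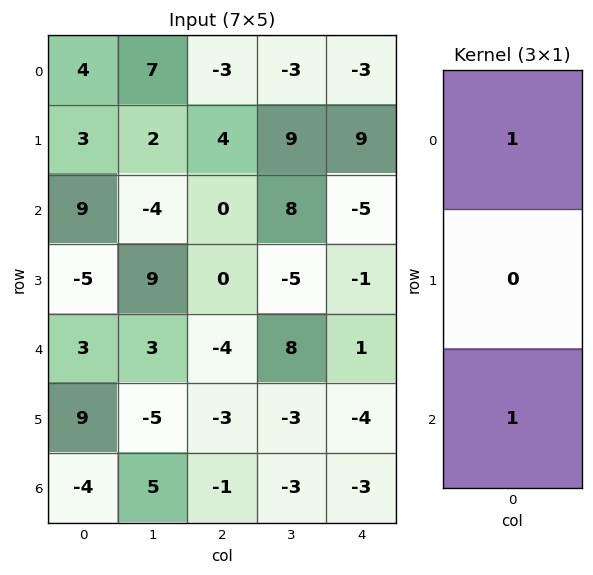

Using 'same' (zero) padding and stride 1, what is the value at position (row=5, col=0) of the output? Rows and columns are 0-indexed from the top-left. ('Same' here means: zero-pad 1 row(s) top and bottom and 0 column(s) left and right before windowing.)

The receptive field on the zero-padded input at this output position is [3 / 9 / -4]. Elementwise product with the kernel and sum: 3·1 + -4·1.

-1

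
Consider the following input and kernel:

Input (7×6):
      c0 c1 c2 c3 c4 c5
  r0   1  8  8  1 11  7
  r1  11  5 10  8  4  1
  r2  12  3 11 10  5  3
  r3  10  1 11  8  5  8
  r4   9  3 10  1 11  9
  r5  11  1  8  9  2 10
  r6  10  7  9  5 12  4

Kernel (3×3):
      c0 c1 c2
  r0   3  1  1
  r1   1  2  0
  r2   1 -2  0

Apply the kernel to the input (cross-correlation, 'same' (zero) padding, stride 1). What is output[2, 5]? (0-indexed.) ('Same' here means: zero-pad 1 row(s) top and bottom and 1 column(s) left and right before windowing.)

13

The receptive field on the zero-padded input at this output position is [4 1 0 / 5 3 0 / 5 8 0]. Elementwise product with the kernel and sum: 4·3 + 1·1 + 0·1 + 5·1 + 3·2 + 5·1 + 8·-2.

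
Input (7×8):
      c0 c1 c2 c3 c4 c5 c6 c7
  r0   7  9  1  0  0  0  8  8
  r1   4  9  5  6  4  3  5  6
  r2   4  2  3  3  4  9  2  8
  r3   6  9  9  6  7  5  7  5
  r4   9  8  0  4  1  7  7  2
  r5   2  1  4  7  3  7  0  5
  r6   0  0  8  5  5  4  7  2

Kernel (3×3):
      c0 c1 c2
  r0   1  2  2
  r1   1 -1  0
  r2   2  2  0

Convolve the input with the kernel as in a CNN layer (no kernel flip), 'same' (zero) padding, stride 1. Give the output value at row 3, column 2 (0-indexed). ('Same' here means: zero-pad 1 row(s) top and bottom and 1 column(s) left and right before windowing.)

The receptive field on the zero-padded input at this output position is [2 3 3 / 9 9 6 / 8 0 4]. Elementwise product with the kernel and sum: 2·1 + 3·2 + 3·2 + 9·1 + 9·-1 + 8·2 + 0·2.

30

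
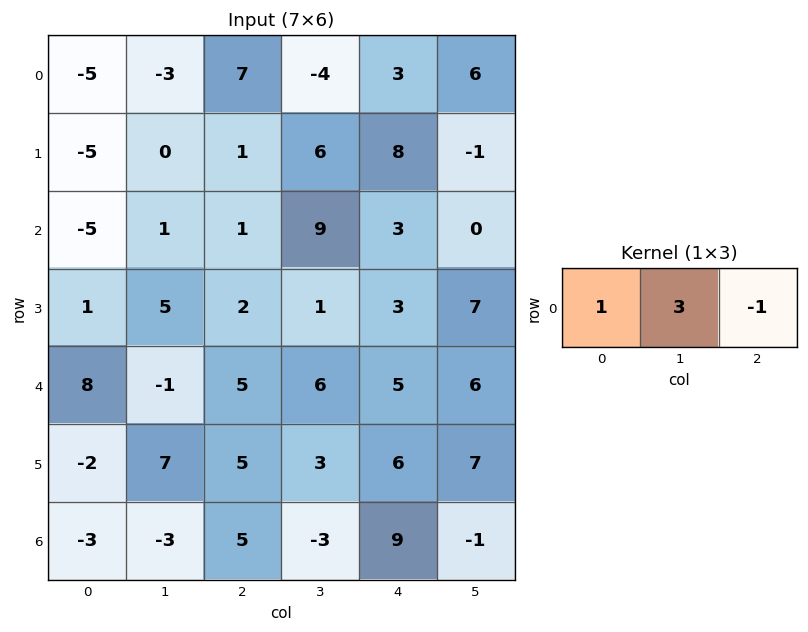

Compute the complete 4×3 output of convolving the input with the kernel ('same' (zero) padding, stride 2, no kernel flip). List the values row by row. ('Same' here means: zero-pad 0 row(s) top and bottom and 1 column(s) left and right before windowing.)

-12 22 -1
-16 -5 18
25 8 15
-6 15 25

Output[0,0]: The receptive field on the zero-padded input at this output position is [0 -5 -3]. Elementwise product with the kernel and sum: 0·1 + -5·3 + -3·-1.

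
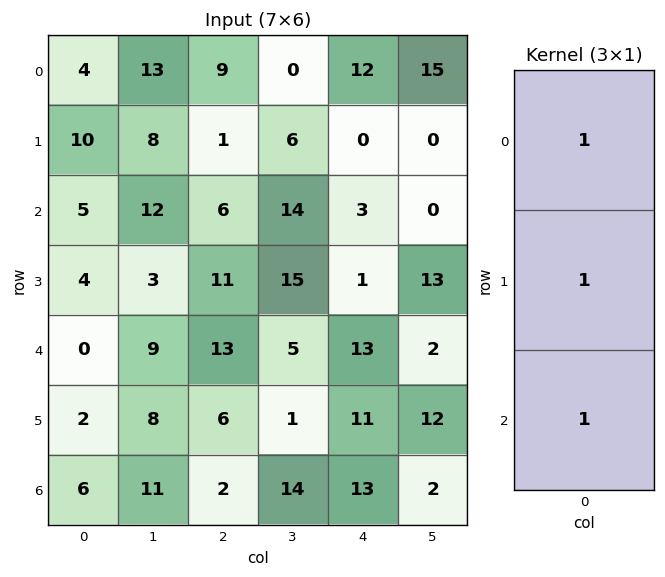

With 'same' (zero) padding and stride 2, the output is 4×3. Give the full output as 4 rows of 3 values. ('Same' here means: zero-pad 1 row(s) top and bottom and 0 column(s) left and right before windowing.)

14 10 12
19 18 4
6 30 25
8 8 24

Output[0,0]: The receptive field on the zero-padded input at this output position is [0 / 4 / 10]. Elementwise product with the kernel and sum: 0·1 + 4·1 + 10·1.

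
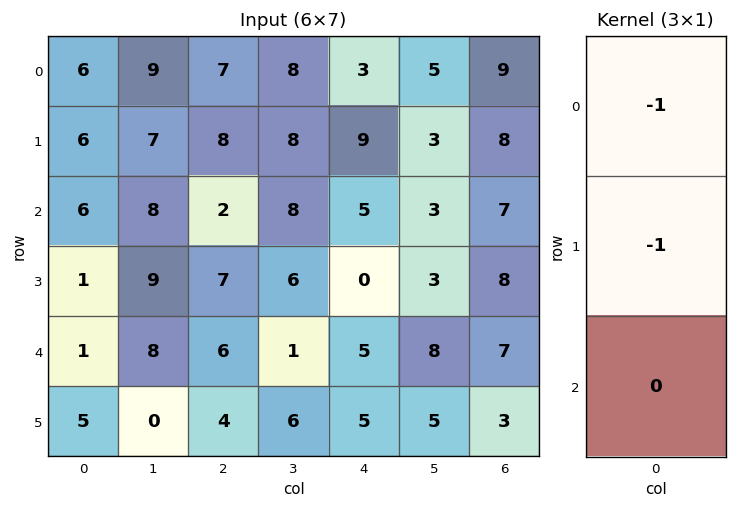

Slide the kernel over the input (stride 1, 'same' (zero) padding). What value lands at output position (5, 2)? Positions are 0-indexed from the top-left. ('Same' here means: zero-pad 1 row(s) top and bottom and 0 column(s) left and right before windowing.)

-10

The receptive field on the zero-padded input at this output position is [6 / 4 / 0]. Elementwise product with the kernel and sum: 6·-1 + 4·-1.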